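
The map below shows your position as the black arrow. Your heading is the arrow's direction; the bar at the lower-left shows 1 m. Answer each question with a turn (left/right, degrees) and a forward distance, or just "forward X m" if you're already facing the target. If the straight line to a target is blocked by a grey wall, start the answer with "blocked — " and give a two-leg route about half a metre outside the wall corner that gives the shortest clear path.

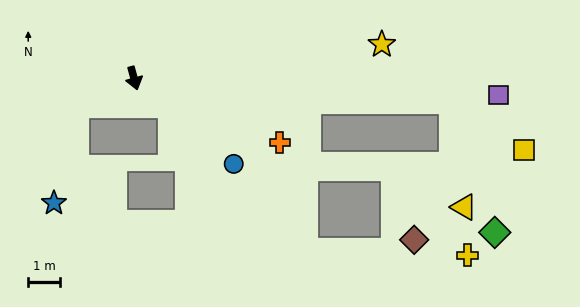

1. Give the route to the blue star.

blocked — turn right 81°, forward 2.0 m, then turn left 53°, forward 3.2 m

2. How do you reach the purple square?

turn left 72°, forward 11.6 m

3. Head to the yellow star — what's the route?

turn left 83°, forward 8.0 m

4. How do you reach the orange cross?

turn left 51°, forward 5.1 m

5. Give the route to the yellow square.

blocked — turn left 71°, forward 10.2 m, then turn right 31°, forward 2.8 m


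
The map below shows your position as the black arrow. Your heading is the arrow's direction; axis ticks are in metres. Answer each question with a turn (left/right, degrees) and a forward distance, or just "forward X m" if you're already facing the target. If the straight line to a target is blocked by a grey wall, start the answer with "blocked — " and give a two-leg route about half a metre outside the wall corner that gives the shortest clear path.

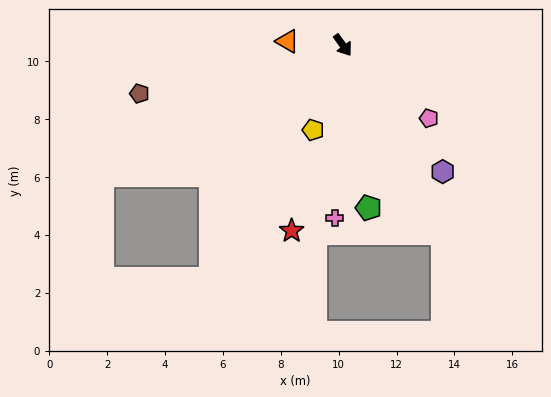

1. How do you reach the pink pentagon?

turn left 14°, forward 3.9 m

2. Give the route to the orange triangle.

turn right 130°, forward 1.9 m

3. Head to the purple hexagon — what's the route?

turn left 3°, forward 5.6 m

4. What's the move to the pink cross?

turn right 38°, forward 6.0 m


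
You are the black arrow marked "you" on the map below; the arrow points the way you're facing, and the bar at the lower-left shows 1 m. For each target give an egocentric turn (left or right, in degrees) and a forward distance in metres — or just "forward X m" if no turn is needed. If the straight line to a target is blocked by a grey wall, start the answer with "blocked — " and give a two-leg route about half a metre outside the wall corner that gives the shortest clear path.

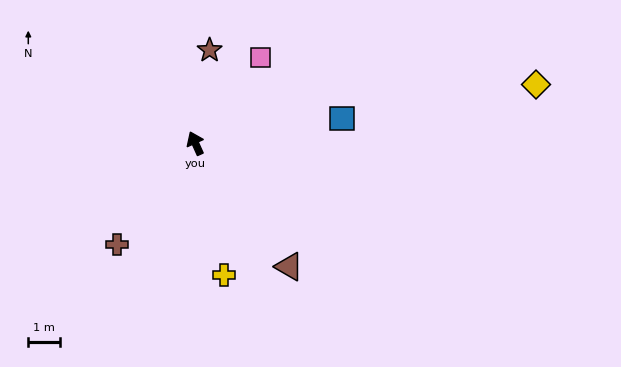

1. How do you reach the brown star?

turn right 33°, forward 2.9 m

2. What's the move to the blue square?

turn right 105°, forward 4.7 m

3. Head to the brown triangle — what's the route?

turn right 167°, forward 4.9 m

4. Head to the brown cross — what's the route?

turn left 118°, forward 4.0 m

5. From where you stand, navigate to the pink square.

turn right 61°, forward 3.4 m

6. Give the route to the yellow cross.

turn left 168°, forward 4.2 m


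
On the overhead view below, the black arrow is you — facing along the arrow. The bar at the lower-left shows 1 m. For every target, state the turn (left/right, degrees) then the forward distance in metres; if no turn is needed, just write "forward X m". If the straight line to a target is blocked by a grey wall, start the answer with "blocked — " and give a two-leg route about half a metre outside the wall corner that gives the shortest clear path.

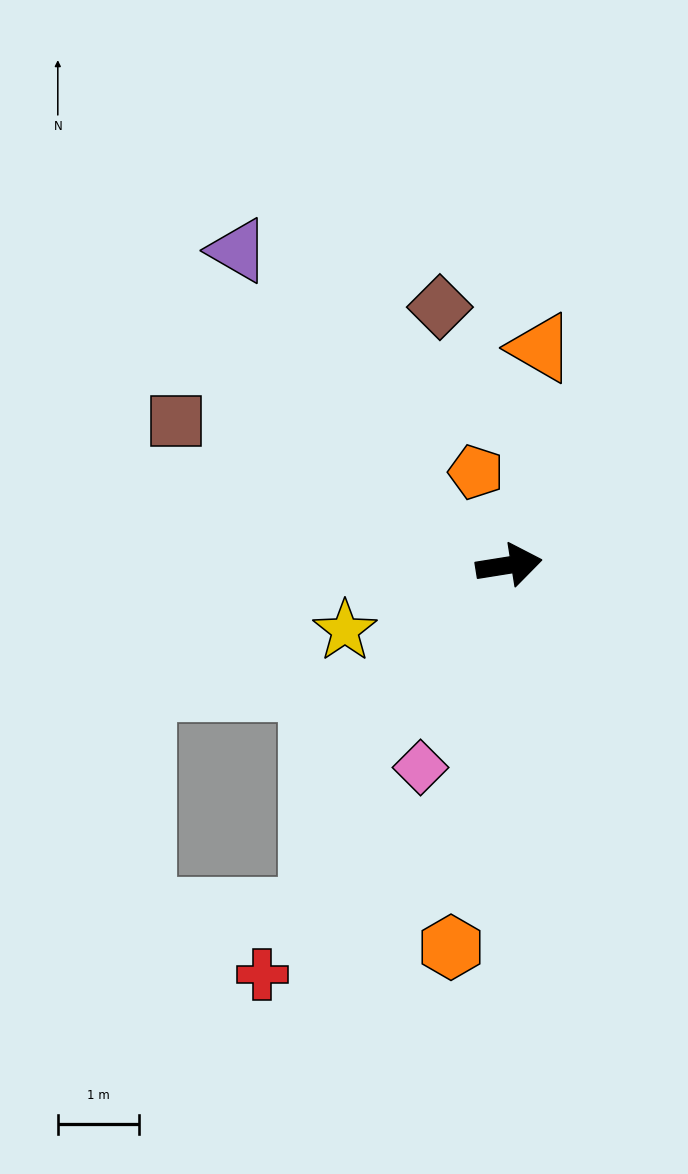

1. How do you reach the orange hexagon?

turn right 108°, forward 4.8 m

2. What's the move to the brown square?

turn left 147°, forward 4.5 m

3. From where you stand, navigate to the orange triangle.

turn left 73°, forward 2.7 m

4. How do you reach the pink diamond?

turn right 123°, forward 2.7 m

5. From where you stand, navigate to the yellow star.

turn right 167°, forward 2.2 m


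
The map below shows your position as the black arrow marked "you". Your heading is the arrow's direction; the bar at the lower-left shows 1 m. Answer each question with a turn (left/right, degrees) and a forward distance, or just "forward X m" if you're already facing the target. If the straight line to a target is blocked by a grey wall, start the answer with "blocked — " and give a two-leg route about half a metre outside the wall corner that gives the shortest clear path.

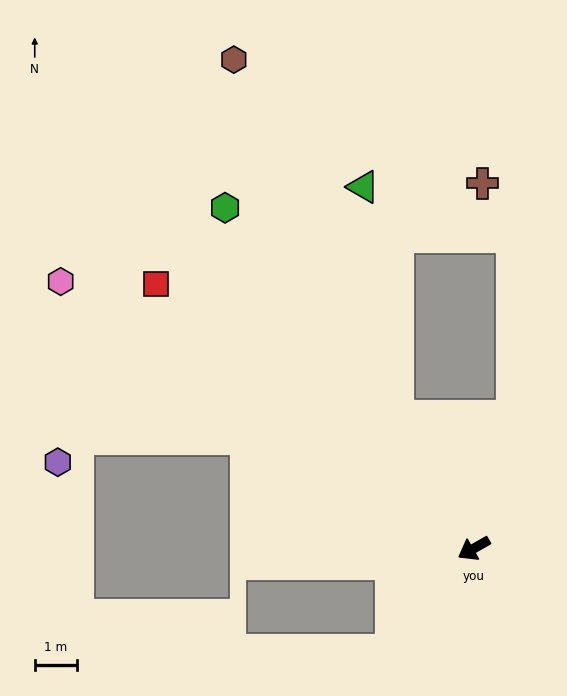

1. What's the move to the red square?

turn right 69°, forward 9.9 m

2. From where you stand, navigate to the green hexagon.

turn right 84°, forward 10.1 m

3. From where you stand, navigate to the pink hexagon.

turn right 63°, forward 11.7 m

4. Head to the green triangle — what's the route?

blocked — turn right 89°, forward 3.6 m, then turn right 23°, forward 5.6 m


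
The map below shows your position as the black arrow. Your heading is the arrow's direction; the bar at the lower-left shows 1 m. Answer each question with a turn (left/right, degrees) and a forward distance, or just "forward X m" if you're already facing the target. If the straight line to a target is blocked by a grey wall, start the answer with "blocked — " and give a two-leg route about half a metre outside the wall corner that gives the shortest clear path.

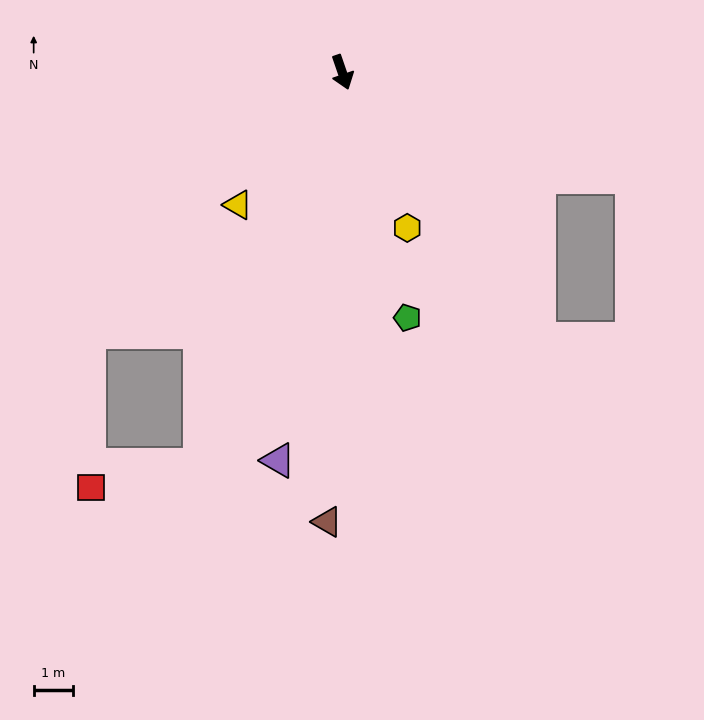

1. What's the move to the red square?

blocked — turn right 39°, forward 10.6 m, then turn right 58°, forward 2.8 m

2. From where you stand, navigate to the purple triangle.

turn right 28°, forward 10.0 m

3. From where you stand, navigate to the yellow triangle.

turn right 57°, forward 4.3 m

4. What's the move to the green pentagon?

turn right 4°, forward 6.5 m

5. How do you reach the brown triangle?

turn right 21°, forward 11.4 m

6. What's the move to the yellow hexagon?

turn left 4°, forward 4.3 m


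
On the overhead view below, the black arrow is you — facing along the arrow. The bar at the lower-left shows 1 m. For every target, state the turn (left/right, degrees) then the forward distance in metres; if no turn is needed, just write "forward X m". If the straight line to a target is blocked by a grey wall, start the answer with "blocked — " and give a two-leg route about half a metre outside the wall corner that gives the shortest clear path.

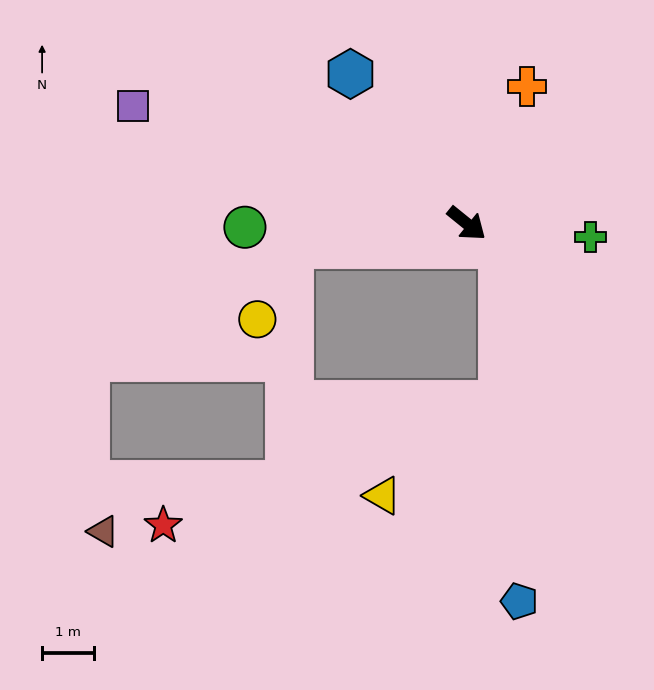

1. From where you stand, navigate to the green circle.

turn right 140°, forward 4.3 m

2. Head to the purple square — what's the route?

turn right 160°, forward 6.8 m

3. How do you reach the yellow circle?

blocked — turn right 134°, forward 3.4 m, then turn left 58°, forward 1.5 m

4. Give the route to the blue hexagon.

turn left 167°, forward 3.6 m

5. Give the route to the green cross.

turn left 33°, forward 2.4 m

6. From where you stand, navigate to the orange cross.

turn left 105°, forward 2.9 m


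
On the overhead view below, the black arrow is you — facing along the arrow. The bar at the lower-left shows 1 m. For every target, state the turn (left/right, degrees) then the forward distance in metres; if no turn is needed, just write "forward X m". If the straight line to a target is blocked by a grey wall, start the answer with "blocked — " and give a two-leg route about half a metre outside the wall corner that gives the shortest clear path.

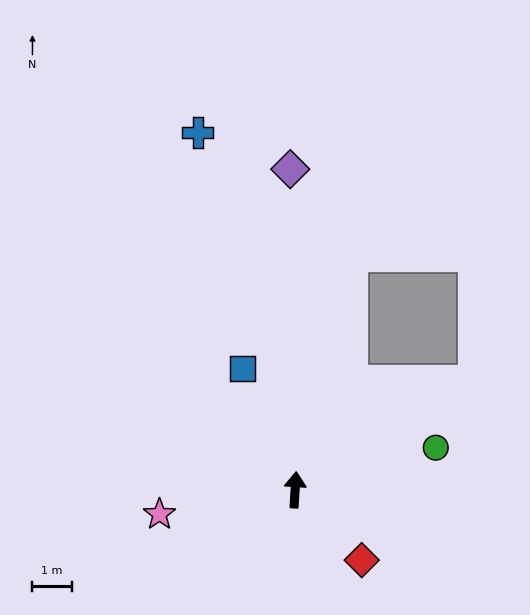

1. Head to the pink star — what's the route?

turn left 104°, forward 3.5 m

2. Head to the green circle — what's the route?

turn right 70°, forward 3.7 m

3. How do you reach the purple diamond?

turn left 4°, forward 8.2 m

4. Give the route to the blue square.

turn left 27°, forward 3.4 m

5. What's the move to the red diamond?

turn right 133°, forward 2.5 m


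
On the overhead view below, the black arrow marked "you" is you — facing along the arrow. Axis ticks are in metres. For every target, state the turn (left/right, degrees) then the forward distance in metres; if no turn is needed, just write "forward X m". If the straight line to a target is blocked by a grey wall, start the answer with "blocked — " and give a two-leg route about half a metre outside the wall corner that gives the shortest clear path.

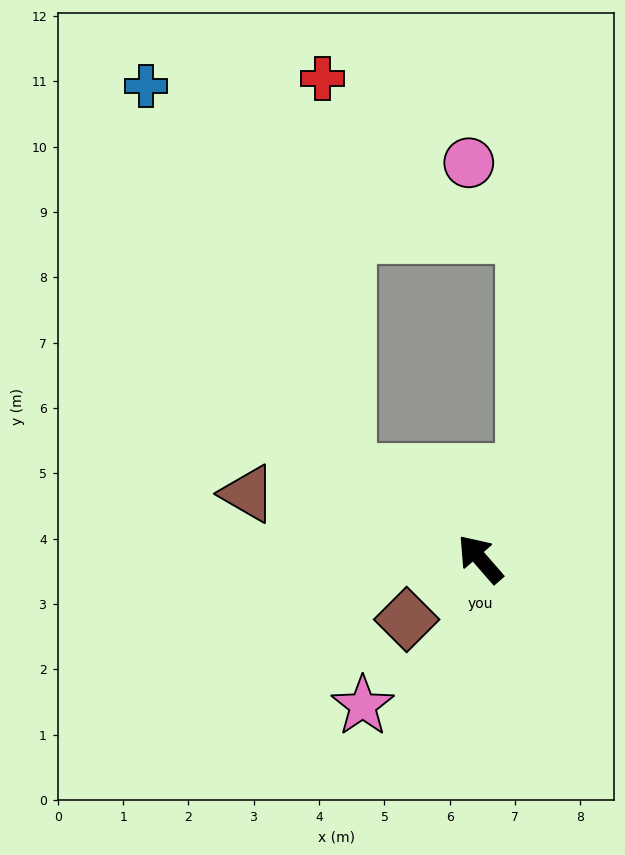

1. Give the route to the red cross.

blocked — turn left 15°, forward 2.4 m, then turn right 52°, forward 6.0 m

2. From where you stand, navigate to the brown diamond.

turn left 88°, forward 1.5 m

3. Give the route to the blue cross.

blocked — turn left 15°, forward 2.4 m, then turn right 28°, forward 6.7 m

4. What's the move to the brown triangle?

turn left 33°, forward 3.7 m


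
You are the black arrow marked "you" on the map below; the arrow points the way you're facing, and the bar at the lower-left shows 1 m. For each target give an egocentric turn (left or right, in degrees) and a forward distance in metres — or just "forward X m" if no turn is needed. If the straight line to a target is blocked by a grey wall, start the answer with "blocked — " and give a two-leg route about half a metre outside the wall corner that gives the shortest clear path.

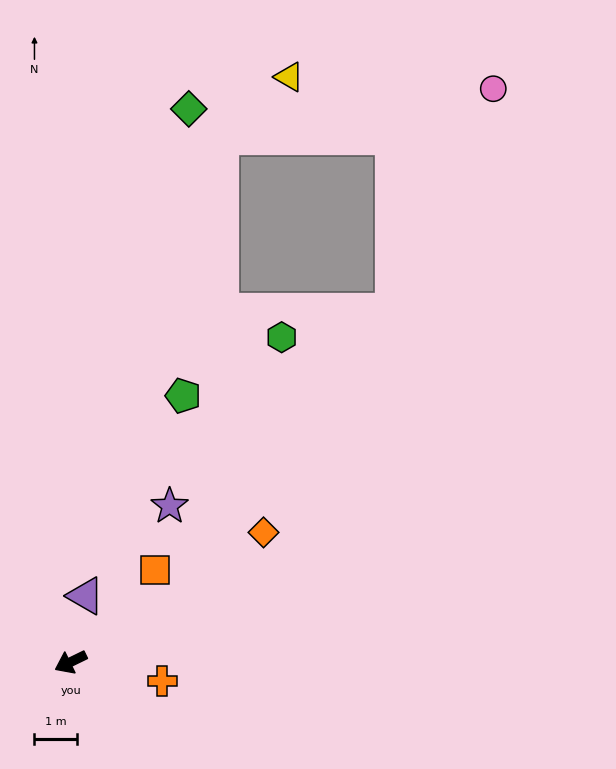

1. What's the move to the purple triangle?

turn right 129°, forward 1.6 m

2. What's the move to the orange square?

turn right 159°, forward 2.9 m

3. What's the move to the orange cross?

turn left 142°, forward 2.2 m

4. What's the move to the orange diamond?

turn right 172°, forward 5.5 m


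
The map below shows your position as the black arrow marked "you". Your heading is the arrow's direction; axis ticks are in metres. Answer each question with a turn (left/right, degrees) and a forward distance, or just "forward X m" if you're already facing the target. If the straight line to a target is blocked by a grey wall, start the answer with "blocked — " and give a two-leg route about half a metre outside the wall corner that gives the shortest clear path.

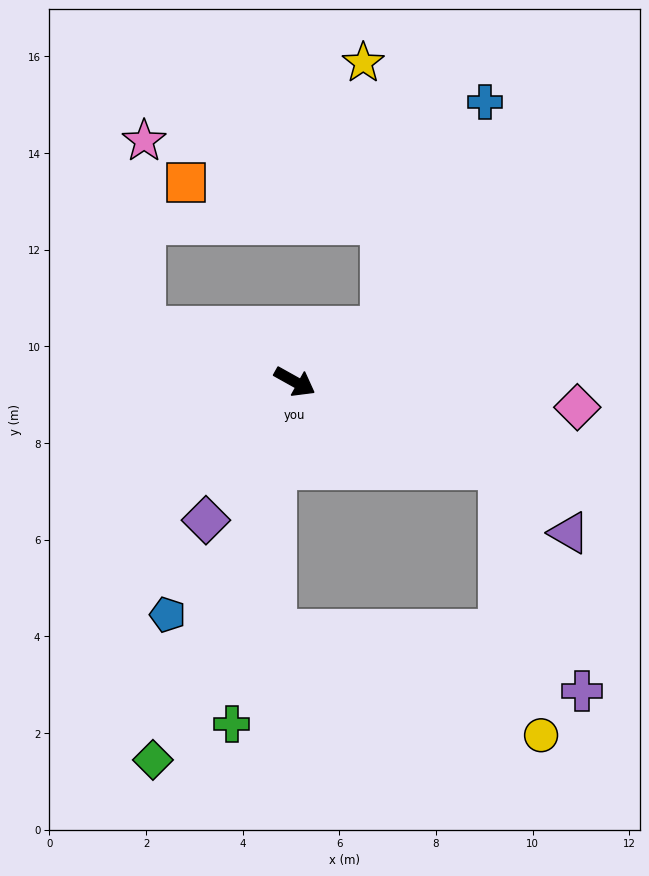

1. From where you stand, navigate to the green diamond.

turn right 81°, forward 8.4 m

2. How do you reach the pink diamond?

turn left 24°, forward 5.9 m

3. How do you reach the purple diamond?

turn right 94°, forward 3.4 m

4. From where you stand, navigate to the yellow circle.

blocked — turn left 6°, forward 4.6 m, then turn right 58°, forward 5.6 m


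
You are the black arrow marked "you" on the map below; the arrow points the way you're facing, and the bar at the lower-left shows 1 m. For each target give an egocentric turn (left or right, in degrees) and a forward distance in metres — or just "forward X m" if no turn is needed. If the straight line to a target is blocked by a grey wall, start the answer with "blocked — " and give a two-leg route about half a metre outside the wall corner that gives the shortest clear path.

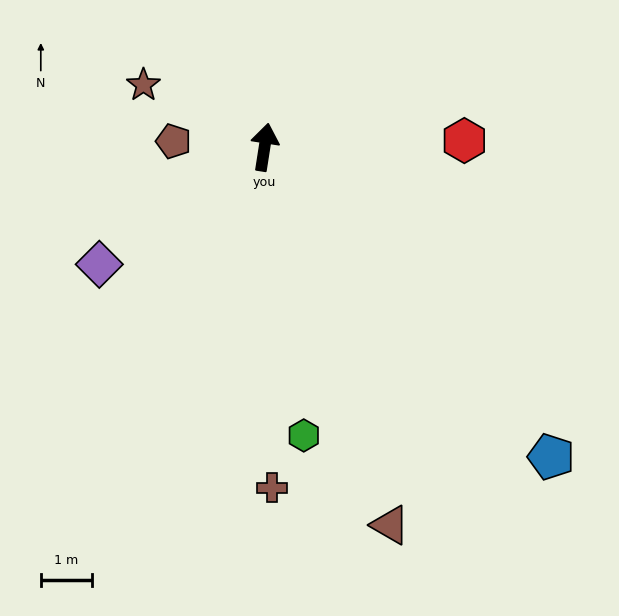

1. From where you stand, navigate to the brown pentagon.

turn left 95°, forward 1.8 m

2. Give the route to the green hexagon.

turn right 163°, forward 5.7 m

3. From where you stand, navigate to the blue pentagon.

turn right 128°, forward 8.2 m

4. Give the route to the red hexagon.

turn right 79°, forward 3.9 m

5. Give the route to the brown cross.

turn right 170°, forward 6.7 m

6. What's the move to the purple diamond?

turn left 134°, forward 4.0 m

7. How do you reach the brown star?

turn left 72°, forward 2.7 m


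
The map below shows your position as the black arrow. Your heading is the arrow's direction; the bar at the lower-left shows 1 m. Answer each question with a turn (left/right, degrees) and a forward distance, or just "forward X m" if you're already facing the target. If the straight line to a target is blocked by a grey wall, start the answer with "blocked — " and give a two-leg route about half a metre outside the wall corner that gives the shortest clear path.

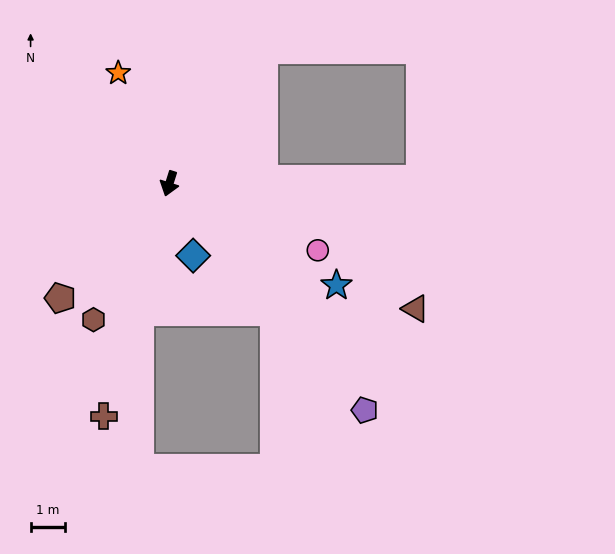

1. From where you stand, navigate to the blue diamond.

turn left 36°, forward 2.2 m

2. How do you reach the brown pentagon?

turn right 26°, forward 4.5 m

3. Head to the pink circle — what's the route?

turn left 83°, forward 4.7 m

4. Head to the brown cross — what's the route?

forward 6.9 m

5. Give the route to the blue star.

turn left 76°, forward 5.6 m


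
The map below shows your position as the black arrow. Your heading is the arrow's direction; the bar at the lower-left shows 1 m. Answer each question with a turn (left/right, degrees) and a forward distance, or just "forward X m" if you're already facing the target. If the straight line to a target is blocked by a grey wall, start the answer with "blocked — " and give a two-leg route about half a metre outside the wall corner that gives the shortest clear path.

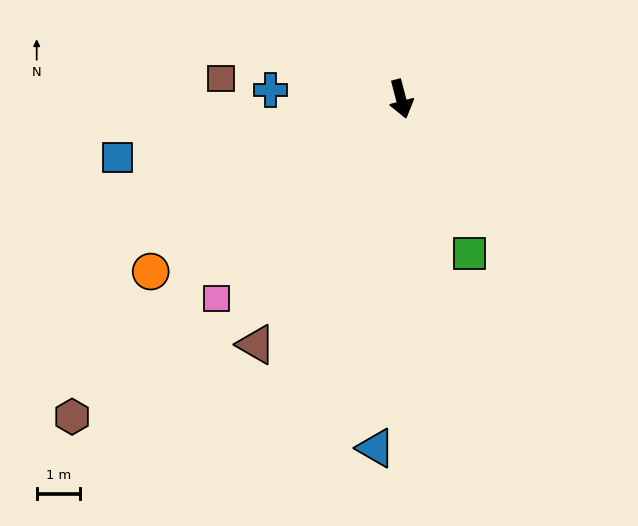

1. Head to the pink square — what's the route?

turn right 57°, forward 6.2 m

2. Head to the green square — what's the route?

turn left 9°, forward 3.9 m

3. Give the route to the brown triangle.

turn right 45°, forward 6.5 m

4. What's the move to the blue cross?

turn right 109°, forward 3.0 m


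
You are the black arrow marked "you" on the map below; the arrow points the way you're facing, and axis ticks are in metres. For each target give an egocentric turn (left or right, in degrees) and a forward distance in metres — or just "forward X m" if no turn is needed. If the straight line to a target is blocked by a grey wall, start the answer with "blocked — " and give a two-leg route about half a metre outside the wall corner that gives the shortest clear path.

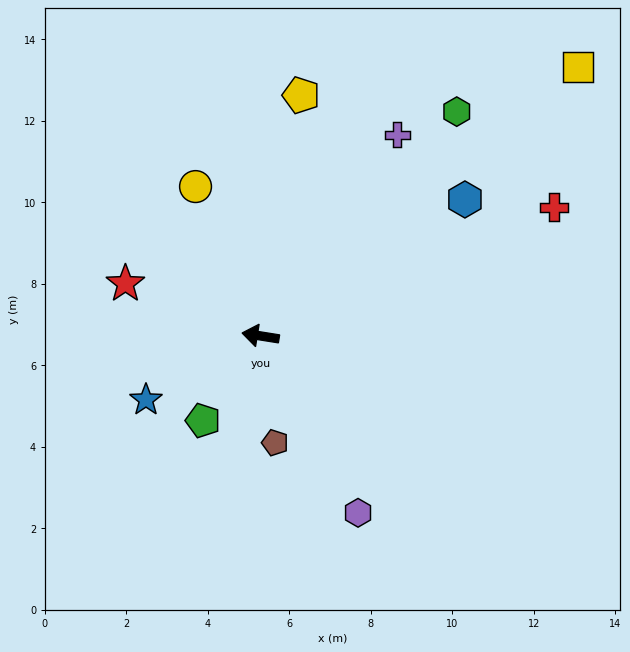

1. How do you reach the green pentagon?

turn left 65°, forward 2.5 m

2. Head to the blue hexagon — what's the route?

turn right 137°, forward 6.0 m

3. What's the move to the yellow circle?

turn right 57°, forward 4.0 m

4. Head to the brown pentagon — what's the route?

turn left 107°, forward 2.6 m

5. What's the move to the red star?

turn right 12°, forward 3.6 m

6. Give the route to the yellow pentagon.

turn right 91°, forward 6.0 m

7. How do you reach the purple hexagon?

turn left 128°, forward 5.0 m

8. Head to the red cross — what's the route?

turn right 147°, forward 7.9 m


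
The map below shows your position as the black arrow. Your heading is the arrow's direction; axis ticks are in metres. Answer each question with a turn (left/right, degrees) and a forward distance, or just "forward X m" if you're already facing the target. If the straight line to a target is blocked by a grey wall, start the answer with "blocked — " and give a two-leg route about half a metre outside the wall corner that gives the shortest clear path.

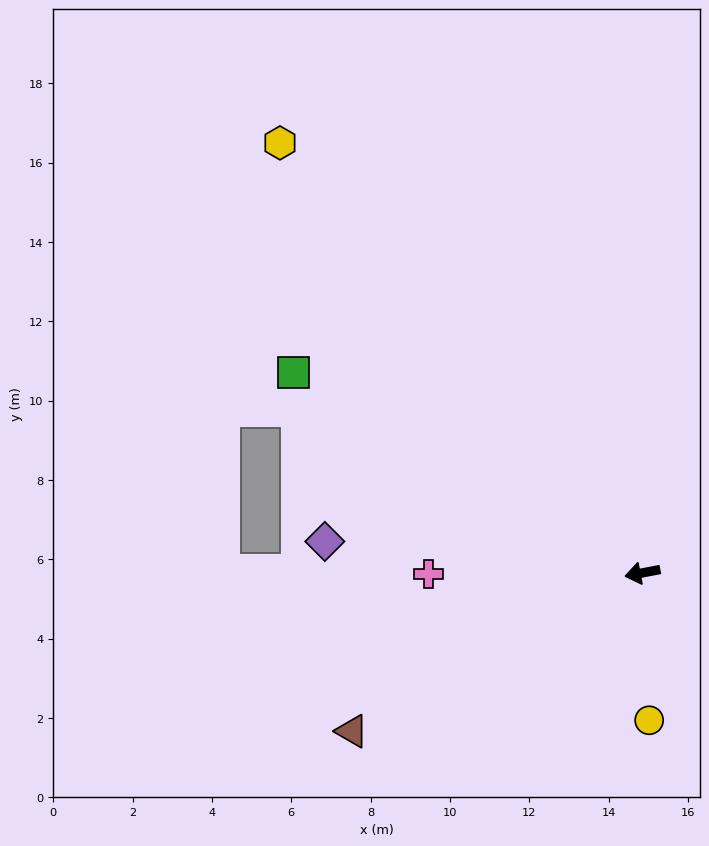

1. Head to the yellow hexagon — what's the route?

turn right 61°, forward 14.2 m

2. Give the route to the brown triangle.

turn left 18°, forward 8.3 m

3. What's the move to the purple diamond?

turn right 17°, forward 8.0 m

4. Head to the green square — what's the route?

turn right 41°, forward 10.1 m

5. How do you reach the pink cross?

turn right 11°, forward 5.4 m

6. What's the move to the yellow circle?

turn left 82°, forward 3.7 m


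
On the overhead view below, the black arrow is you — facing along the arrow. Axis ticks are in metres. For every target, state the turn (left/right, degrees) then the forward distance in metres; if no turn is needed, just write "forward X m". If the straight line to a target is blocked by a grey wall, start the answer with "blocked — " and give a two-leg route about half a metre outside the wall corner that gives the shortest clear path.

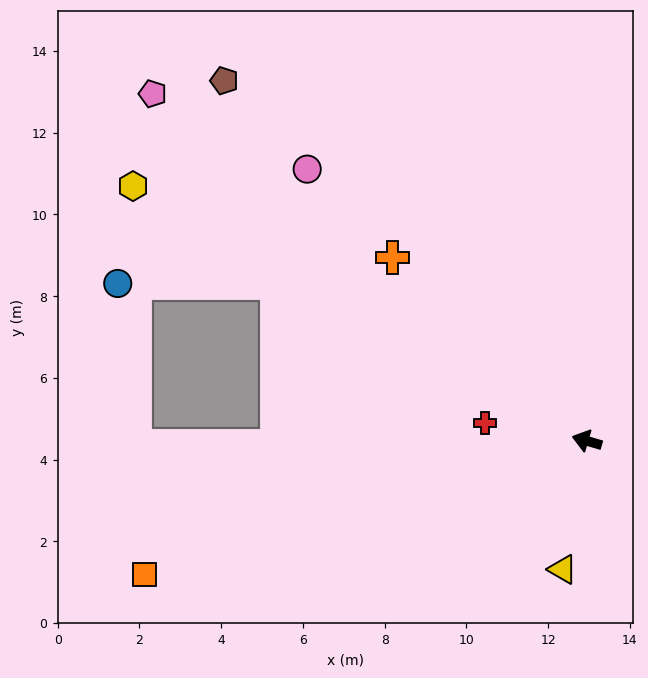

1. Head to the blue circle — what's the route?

blocked — turn right 11°, forward 8.5 m, then turn left 27°, forward 3.9 m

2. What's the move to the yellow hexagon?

turn right 13°, forward 12.7 m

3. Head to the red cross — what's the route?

turn left 6°, forward 2.5 m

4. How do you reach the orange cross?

turn right 27°, forward 6.5 m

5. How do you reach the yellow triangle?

turn left 96°, forward 3.2 m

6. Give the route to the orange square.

turn left 33°, forward 11.3 m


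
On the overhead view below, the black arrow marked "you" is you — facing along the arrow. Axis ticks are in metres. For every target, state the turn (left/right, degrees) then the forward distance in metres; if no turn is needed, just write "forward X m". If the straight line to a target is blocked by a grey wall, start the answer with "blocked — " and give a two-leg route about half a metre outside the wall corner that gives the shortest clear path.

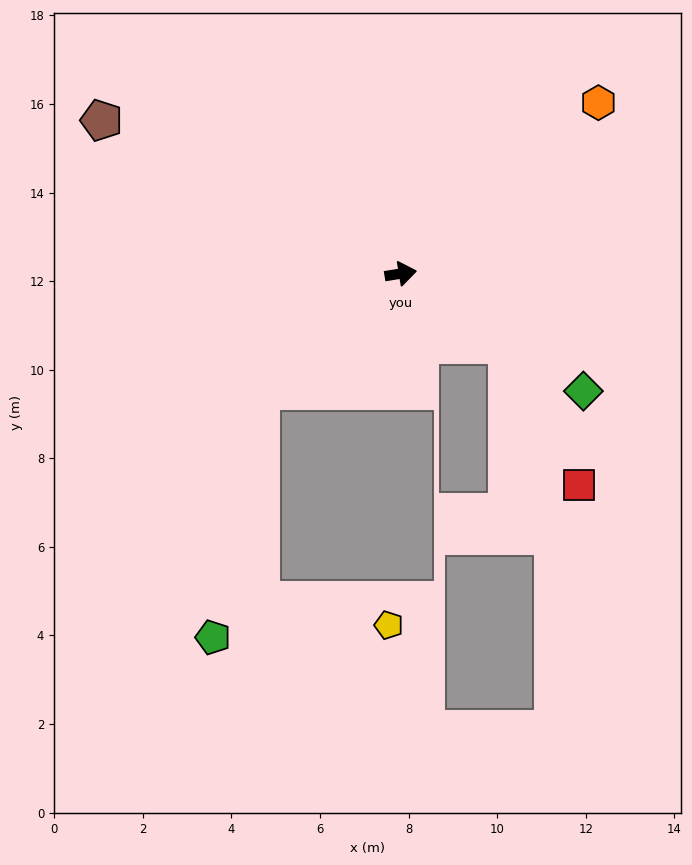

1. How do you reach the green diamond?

turn right 42°, forward 4.9 m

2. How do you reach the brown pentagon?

turn left 144°, forward 7.6 m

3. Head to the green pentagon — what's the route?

blocked — turn right 149°, forward 4.1 m, then turn left 39°, forward 5.7 m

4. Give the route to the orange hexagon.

turn left 32°, forward 5.9 m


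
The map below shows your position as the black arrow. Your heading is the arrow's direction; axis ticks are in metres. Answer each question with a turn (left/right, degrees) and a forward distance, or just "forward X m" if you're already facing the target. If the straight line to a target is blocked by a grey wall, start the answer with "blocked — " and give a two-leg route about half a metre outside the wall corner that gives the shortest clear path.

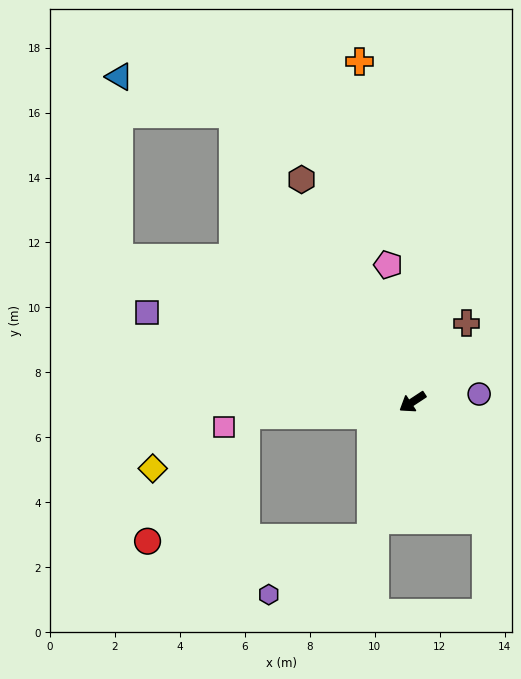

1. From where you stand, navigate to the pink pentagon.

turn right 113°, forward 4.3 m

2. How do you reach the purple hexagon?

blocked — turn left 40°, forward 4.4 m, then turn right 44°, forward 3.6 m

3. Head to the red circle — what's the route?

blocked — turn left 40°, forward 4.4 m, then turn right 72°, forward 6.9 m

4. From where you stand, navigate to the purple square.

turn right 52°, forward 8.6 m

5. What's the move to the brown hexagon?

turn right 97°, forward 7.6 m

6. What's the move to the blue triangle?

blocked — turn right 91°, forward 10.4 m, then turn left 39°, forward 3.7 m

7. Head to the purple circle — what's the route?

turn left 153°, forward 2.1 m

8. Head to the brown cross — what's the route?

turn right 158°, forward 2.9 m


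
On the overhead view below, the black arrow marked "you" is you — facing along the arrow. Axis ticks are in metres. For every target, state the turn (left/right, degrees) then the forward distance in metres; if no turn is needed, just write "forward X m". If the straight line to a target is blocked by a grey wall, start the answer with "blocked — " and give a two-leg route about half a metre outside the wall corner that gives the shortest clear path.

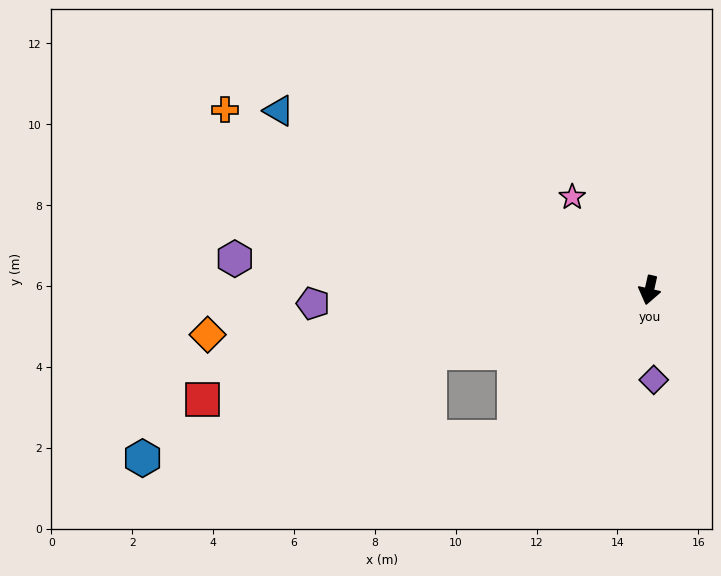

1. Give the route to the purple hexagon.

turn right 82°, forward 10.3 m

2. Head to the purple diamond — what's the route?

turn left 15°, forward 2.2 m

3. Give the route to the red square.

turn right 64°, forward 11.4 m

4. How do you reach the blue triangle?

turn right 103°, forward 10.2 m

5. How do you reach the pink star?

turn right 128°, forward 3.0 m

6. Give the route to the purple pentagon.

turn right 75°, forward 8.3 m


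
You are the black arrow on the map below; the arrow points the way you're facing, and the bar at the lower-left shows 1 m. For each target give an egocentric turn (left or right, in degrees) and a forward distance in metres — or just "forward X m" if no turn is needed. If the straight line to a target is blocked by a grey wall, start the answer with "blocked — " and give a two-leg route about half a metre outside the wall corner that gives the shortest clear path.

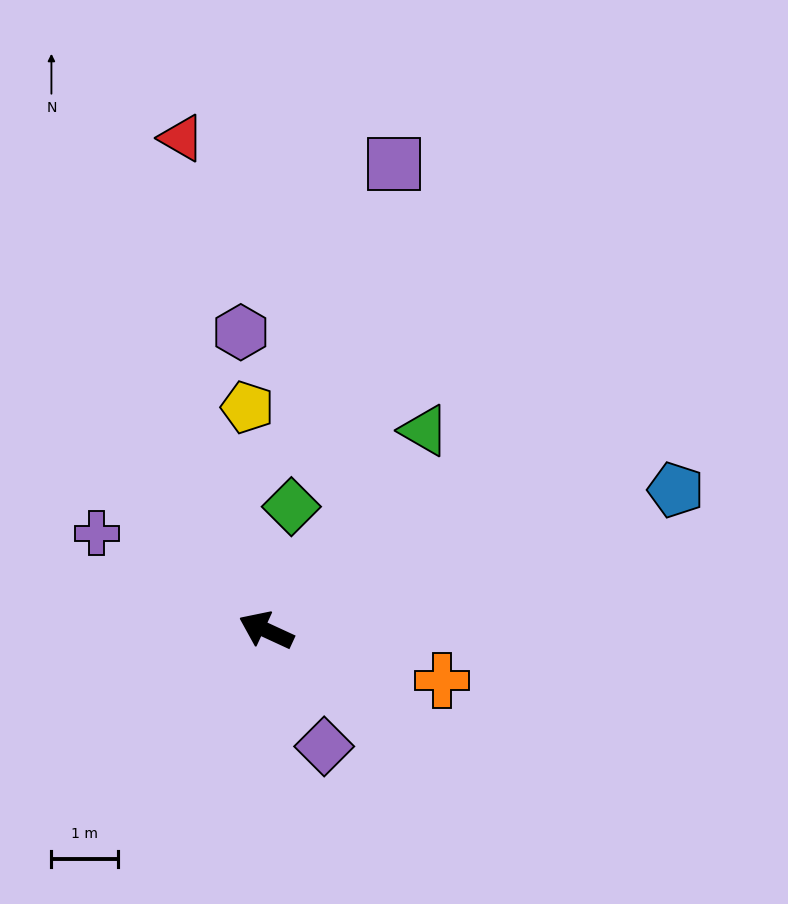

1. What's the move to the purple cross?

turn right 5°, forward 2.9 m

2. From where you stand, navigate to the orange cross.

turn right 171°, forward 2.7 m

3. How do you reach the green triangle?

turn right 104°, forward 3.8 m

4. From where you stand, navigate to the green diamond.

turn right 77°, forward 1.9 m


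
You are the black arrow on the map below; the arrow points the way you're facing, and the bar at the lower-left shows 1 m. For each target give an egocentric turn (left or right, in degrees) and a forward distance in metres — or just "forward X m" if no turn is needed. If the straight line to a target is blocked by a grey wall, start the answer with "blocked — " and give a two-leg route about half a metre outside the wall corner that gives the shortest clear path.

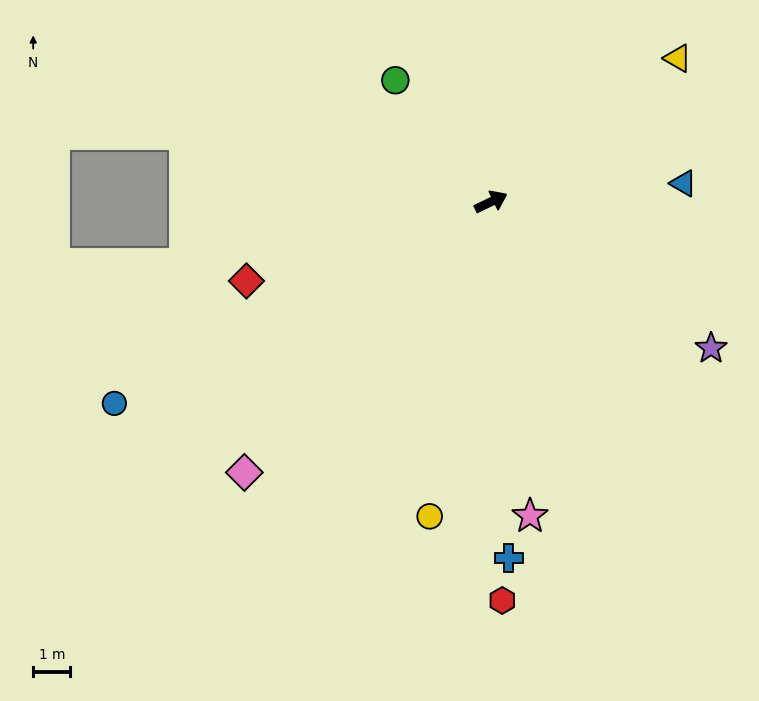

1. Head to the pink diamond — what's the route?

turn right 158°, forward 9.9 m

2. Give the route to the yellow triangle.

turn left 12°, forward 6.3 m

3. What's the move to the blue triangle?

turn right 20°, forward 5.2 m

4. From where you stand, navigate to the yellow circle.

turn right 127°, forward 8.6 m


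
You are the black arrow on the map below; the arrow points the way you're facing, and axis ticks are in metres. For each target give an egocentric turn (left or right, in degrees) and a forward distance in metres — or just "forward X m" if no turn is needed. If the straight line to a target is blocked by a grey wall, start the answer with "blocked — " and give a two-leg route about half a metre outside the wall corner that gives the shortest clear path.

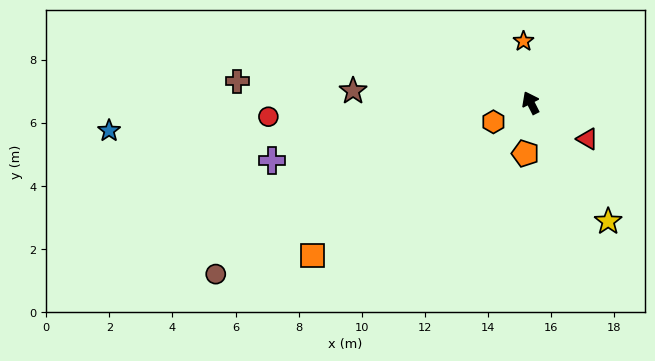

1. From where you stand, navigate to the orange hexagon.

turn left 90°, forward 1.3 m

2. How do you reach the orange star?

turn right 20°, forward 2.0 m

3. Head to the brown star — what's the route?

turn left 59°, forward 5.6 m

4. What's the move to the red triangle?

turn right 150°, forward 2.1 m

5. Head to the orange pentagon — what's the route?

turn left 147°, forward 1.6 m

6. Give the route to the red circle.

turn left 66°, forward 8.3 m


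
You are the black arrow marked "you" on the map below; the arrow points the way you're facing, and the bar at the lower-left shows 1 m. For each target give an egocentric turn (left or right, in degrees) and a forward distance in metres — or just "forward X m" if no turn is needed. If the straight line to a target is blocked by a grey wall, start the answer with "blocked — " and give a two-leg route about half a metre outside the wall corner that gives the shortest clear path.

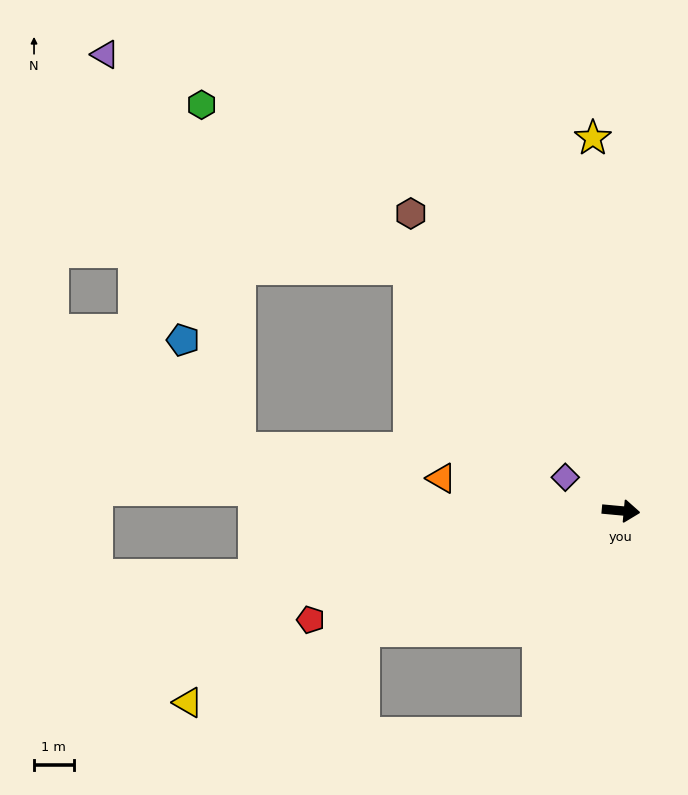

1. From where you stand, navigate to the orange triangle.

turn left 175°, forward 4.6 m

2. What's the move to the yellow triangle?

turn right 151°, forward 12.0 m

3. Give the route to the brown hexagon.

turn left 131°, forward 9.2 m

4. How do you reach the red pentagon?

turn right 155°, forward 8.3 m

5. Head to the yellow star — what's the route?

turn left 100°, forward 9.4 m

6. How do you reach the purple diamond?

turn left 154°, forward 1.6 m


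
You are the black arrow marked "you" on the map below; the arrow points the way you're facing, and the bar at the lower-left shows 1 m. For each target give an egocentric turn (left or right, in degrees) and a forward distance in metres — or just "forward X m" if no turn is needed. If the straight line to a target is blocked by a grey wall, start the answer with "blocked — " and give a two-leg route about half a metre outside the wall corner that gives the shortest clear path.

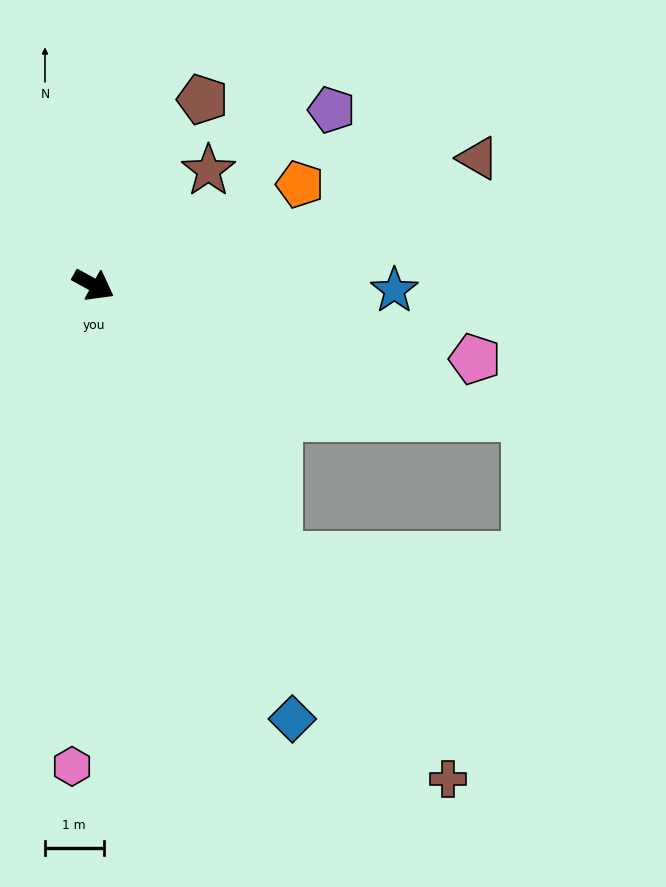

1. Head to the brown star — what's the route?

turn left 74°, forward 2.8 m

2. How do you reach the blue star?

turn left 28°, forward 5.1 m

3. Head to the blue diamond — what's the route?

turn right 37°, forward 8.1 m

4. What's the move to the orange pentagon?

turn left 55°, forward 3.9 m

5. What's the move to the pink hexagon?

turn right 64°, forward 8.2 m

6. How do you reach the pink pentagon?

turn left 18°, forward 6.6 m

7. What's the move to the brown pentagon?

turn left 88°, forward 3.7 m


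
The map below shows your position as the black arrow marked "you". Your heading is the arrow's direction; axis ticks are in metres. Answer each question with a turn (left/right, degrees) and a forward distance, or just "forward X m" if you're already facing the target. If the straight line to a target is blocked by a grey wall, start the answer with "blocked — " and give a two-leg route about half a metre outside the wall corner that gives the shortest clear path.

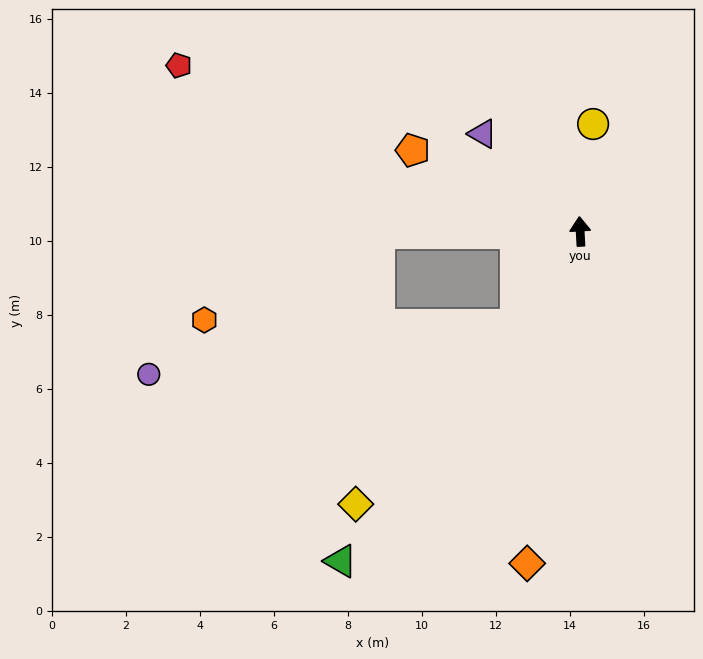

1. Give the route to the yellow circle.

turn right 10°, forward 2.9 m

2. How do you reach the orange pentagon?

turn left 61°, forward 5.0 m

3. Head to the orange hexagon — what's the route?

blocked — turn left 88°, forward 5.4 m, then turn left 25°, forward 5.3 m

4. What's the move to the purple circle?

blocked — turn left 142°, forward 3.1 m, then turn right 47°, forward 10.0 m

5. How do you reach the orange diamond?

turn left 168°, forward 9.1 m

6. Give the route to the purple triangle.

turn left 42°, forward 3.7 m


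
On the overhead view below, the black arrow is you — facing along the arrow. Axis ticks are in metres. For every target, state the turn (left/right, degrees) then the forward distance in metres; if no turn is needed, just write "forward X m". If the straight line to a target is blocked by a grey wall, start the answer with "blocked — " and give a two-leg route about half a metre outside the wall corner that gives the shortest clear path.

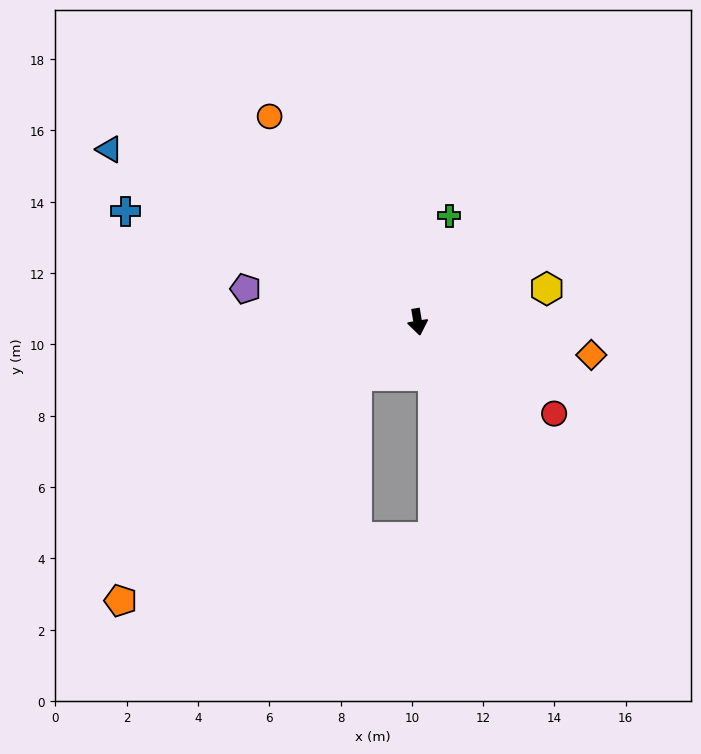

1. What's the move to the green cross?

turn left 154°, forward 3.1 m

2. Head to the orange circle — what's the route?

turn right 154°, forward 7.1 m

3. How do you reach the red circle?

turn left 47°, forward 4.6 m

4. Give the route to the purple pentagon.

turn right 110°, forward 4.9 m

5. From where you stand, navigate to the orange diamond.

turn left 70°, forward 5.0 m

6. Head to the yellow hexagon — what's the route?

turn left 95°, forward 3.7 m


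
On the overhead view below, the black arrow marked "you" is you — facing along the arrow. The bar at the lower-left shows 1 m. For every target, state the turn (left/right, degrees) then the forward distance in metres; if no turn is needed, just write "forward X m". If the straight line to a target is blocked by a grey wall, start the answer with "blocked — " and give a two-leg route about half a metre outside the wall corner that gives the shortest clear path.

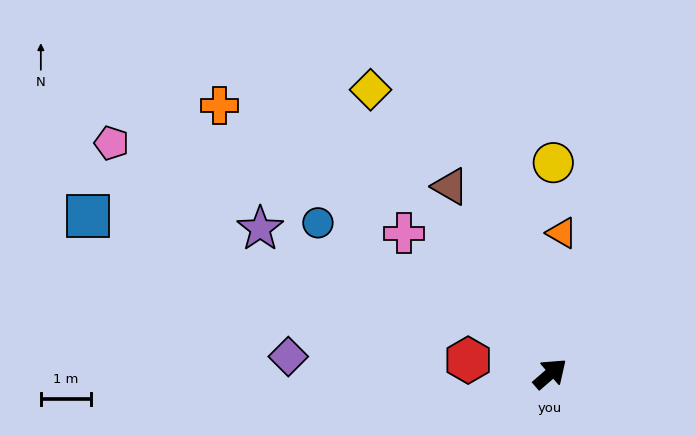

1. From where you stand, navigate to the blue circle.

turn left 106°, forward 5.5 m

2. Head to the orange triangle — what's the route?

turn left 44°, forward 2.8 m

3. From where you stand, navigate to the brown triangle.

turn left 77°, forward 4.2 m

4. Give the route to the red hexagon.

turn left 130°, forward 1.6 m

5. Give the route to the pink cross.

turn left 95°, forward 4.0 m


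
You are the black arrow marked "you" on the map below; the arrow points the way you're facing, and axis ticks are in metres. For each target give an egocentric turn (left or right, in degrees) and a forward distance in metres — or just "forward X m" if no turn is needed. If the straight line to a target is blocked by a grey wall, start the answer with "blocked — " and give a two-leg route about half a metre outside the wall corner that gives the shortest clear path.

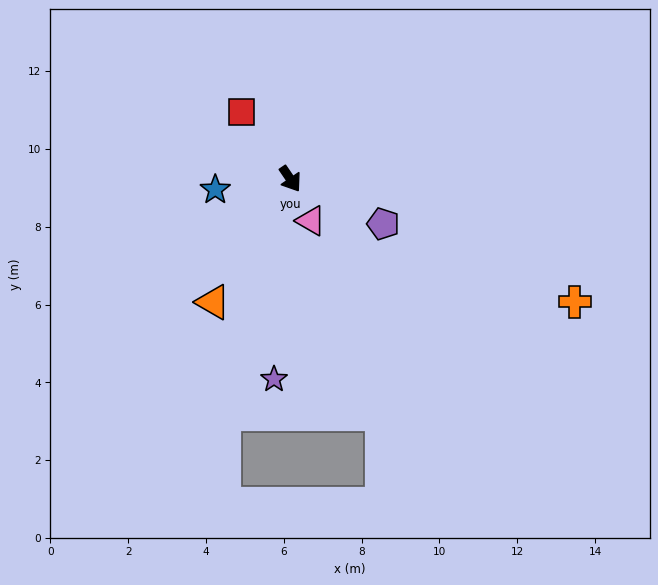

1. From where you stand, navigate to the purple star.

turn right 39°, forward 5.2 m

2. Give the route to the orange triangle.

turn right 66°, forward 3.7 m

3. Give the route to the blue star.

turn right 116°, forward 1.9 m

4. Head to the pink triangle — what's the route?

turn right 8°, forward 1.2 m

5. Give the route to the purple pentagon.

turn left 30°, forward 2.7 m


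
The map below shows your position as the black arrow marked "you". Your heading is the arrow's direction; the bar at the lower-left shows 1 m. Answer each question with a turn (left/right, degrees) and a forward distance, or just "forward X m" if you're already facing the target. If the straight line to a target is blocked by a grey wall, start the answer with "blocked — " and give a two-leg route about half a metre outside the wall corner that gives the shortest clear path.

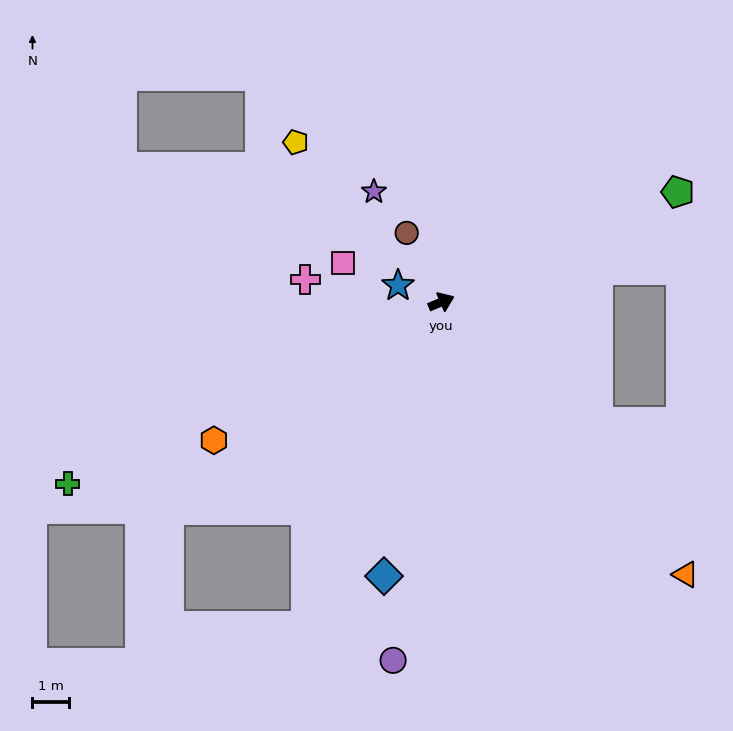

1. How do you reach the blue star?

turn left 136°, forward 1.3 m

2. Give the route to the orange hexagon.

turn right 172°, forward 7.3 m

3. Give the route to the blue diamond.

turn right 125°, forward 7.7 m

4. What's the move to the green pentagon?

turn left 2°, forward 7.2 m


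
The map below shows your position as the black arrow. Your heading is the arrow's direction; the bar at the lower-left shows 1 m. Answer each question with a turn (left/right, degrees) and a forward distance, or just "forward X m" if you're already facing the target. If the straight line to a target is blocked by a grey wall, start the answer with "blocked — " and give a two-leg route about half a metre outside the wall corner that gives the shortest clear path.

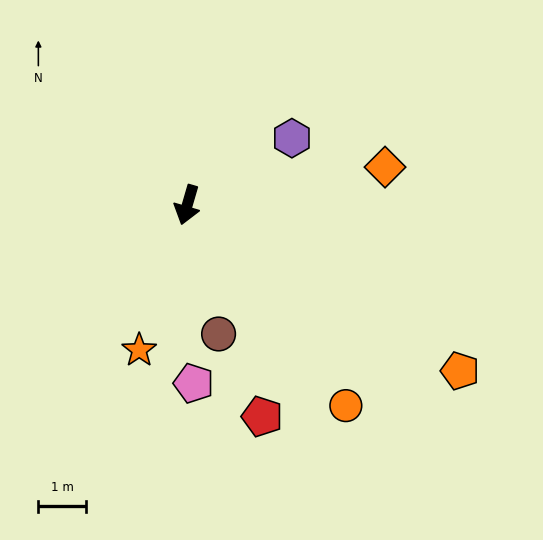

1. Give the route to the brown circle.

turn left 30°, forward 2.8 m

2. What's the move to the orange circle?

turn left 55°, forward 5.3 m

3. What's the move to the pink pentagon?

turn left 18°, forward 3.7 m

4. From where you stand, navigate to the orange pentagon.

turn left 75°, forward 6.6 m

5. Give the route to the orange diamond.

turn left 117°, forward 4.2 m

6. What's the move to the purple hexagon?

turn left 139°, forward 2.6 m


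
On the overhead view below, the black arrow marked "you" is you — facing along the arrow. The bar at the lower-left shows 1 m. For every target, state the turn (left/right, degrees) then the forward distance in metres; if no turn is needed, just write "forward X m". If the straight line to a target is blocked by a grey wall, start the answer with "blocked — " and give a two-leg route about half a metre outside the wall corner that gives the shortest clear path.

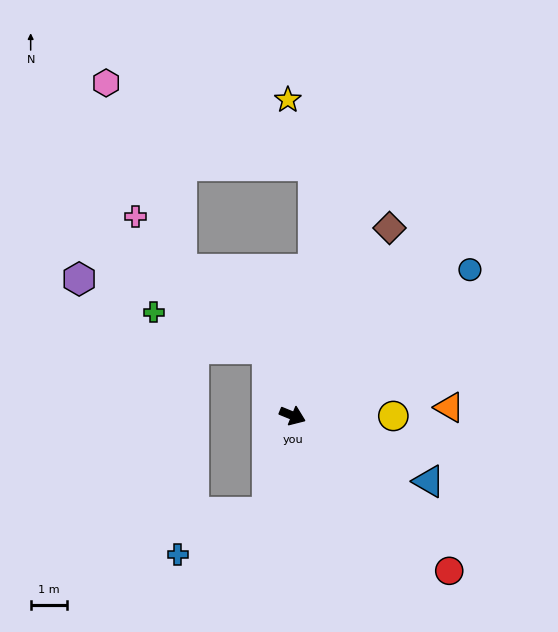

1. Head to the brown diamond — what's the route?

turn left 85°, forward 5.9 m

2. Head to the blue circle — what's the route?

turn left 62°, forward 6.4 m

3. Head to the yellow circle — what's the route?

turn left 22°, forward 2.8 m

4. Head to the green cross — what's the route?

blocked — turn left 133°, forward 2.0 m, then turn left 51°, forward 3.3 m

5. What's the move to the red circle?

turn right 23°, forward 6.1 m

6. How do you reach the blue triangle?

turn right 4°, forward 4.2 m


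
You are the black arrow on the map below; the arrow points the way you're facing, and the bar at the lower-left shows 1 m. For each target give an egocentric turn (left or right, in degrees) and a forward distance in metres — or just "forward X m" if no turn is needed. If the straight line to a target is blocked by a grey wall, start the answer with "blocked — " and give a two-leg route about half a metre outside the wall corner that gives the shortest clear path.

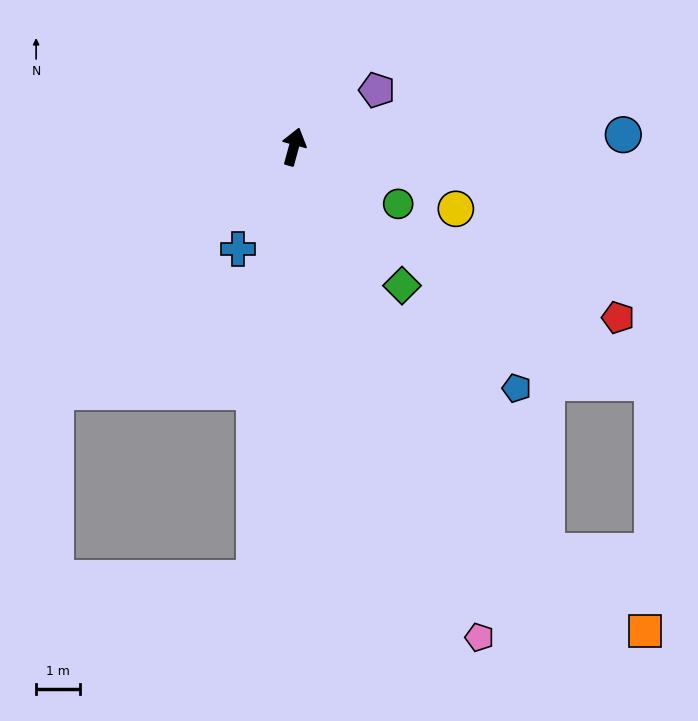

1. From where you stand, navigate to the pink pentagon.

turn right 144°, forward 12.0 m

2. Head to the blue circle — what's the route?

turn right 73°, forward 7.5 m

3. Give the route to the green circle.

turn right 103°, forward 2.7 m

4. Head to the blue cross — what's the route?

turn left 167°, forward 2.7 m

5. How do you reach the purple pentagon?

turn right 40°, forward 2.3 m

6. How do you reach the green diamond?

turn right 127°, forward 4.0 m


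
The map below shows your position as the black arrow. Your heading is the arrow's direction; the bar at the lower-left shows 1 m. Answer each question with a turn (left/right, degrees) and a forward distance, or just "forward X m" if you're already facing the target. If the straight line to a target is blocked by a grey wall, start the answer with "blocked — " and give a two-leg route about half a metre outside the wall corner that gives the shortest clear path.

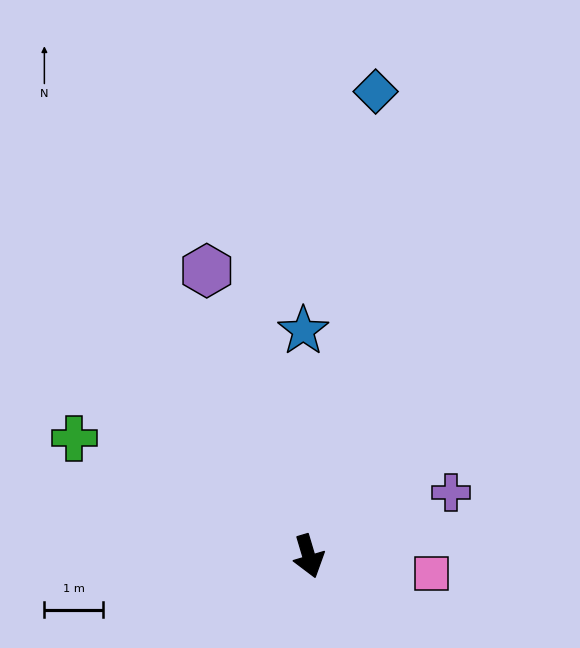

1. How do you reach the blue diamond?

turn left 155°, forward 8.0 m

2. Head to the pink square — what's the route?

turn left 65°, forward 2.1 m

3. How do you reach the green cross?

turn right 133°, forward 4.5 m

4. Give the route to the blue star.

turn left 165°, forward 3.8 m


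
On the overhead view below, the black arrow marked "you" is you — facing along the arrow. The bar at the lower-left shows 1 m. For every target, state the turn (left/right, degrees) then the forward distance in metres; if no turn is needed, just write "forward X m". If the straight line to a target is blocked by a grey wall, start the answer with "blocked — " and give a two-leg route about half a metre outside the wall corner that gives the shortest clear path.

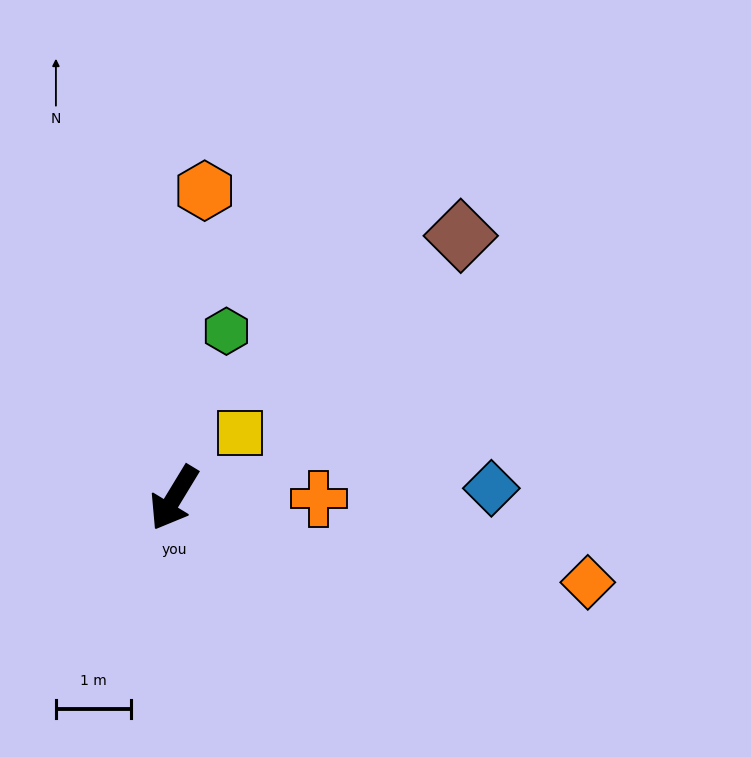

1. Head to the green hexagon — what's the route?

turn right 166°, forward 2.3 m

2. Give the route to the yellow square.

turn left 166°, forward 1.2 m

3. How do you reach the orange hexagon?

turn right 154°, forward 4.1 m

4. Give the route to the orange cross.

turn left 121°, forward 1.9 m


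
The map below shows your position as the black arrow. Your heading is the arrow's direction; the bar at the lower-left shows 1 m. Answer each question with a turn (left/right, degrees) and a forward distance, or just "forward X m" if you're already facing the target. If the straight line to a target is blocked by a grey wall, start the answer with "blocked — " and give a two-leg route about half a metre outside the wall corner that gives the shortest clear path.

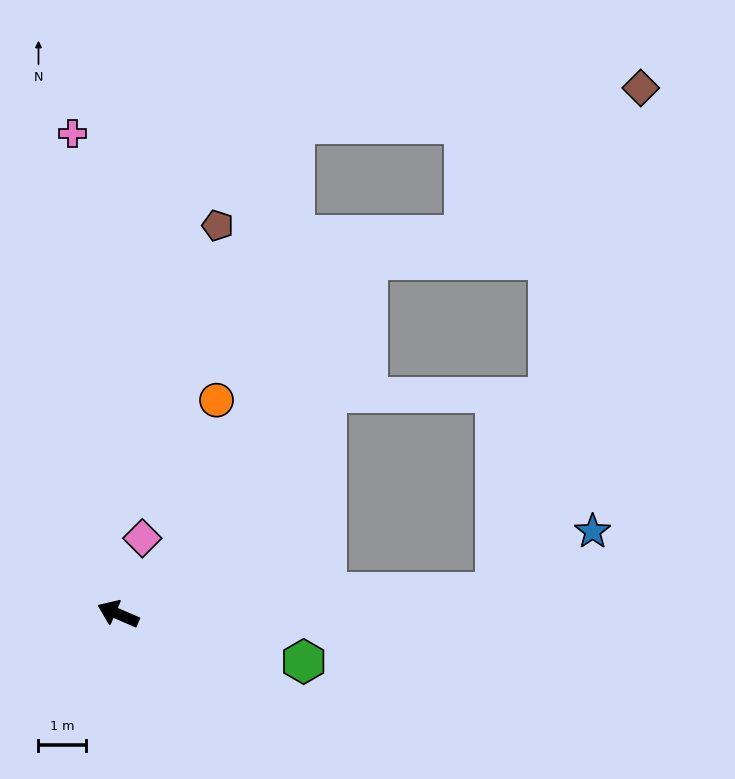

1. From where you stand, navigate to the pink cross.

turn right 61°, forward 10.2 m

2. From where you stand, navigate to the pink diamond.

turn right 84°, forward 1.7 m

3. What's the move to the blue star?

blocked — turn right 153°, forward 8.0 m, then turn left 28°, forward 2.4 m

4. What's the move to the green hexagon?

turn right 171°, forward 4.1 m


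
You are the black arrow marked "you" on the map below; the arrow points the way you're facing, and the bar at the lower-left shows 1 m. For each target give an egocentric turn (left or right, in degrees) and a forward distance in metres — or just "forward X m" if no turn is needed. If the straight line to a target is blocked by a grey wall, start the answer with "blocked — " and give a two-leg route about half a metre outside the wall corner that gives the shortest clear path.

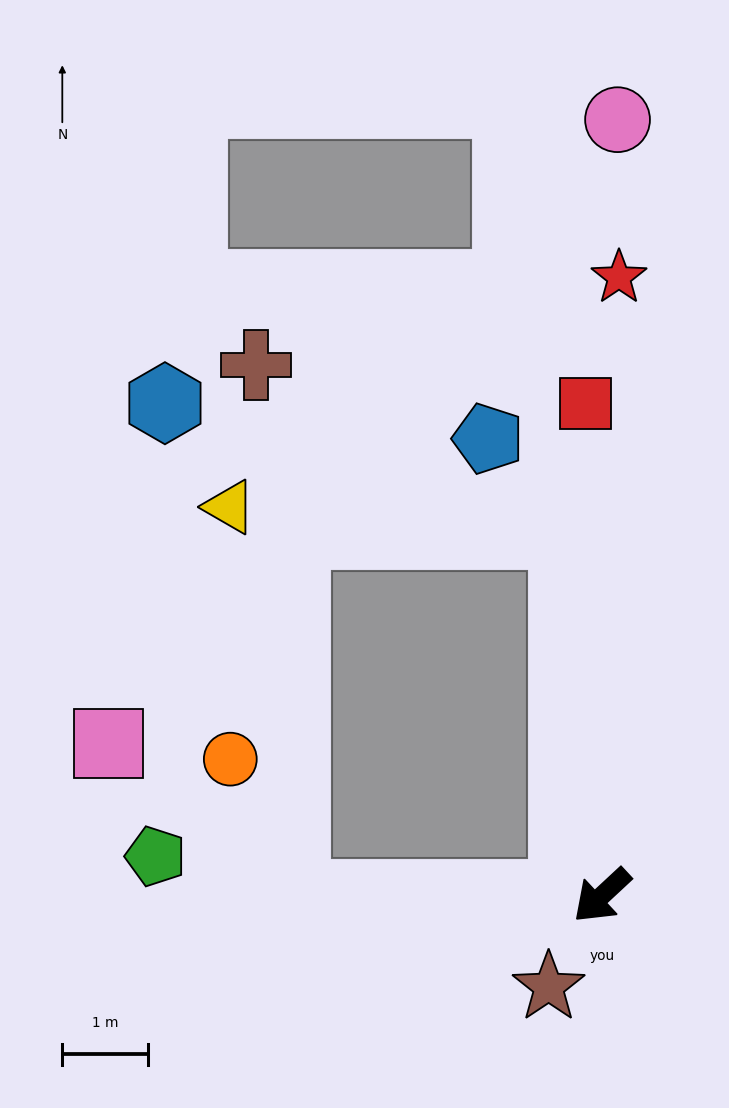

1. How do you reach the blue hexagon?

blocked — turn right 127°, forward 4.3 m, then turn left 66°, forward 4.9 m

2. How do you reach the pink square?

blocked — turn right 43°, forward 3.6 m, then turn right 40°, forward 2.8 m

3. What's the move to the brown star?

turn left 17°, forward 1.2 m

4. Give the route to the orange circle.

blocked — turn right 43°, forward 3.6 m, then turn right 65°, forward 1.8 m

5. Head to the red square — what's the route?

turn right 131°, forward 5.7 m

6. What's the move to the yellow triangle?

blocked — turn right 127°, forward 4.3 m, then turn left 80°, forward 3.9 m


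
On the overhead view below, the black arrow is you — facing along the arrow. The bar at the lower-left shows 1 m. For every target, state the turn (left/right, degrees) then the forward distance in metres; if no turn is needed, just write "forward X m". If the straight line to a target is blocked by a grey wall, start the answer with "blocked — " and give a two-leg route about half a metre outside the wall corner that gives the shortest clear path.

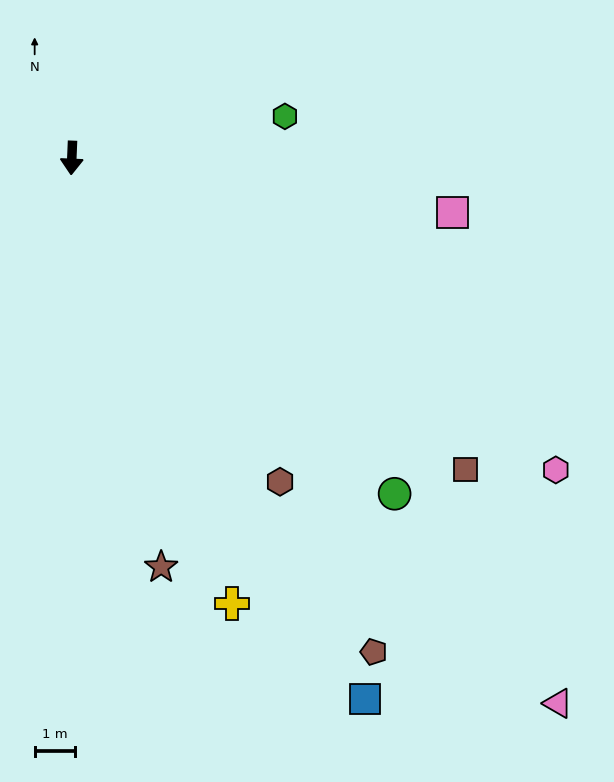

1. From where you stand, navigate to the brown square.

turn left 54°, forward 12.5 m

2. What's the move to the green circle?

turn left 46°, forward 11.6 m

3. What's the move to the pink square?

turn left 84°, forward 9.6 m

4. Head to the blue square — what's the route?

turn left 31°, forward 15.4 m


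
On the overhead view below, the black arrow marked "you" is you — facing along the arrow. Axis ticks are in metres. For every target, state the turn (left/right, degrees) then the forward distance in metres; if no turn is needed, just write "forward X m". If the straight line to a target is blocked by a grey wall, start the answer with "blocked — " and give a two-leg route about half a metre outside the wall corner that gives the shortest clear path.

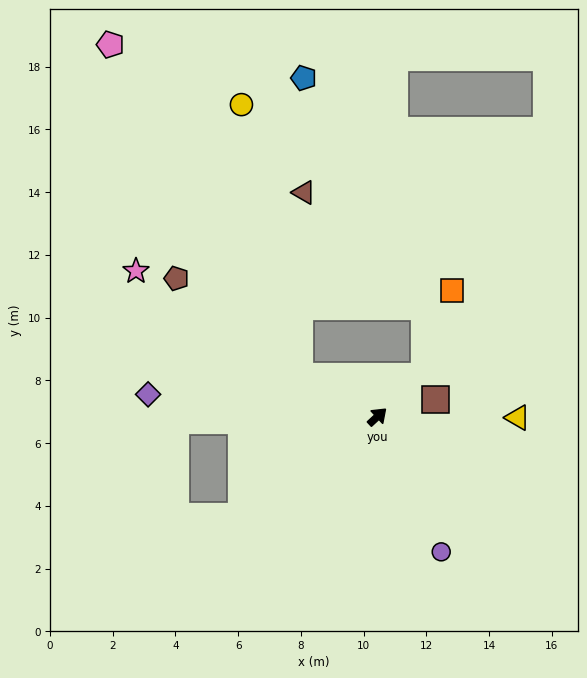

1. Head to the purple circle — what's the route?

turn right 108°, forward 4.8 m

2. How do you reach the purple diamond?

turn left 132°, forward 7.3 m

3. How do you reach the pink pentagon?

blocked — turn left 109°, forward 2.8 m, then turn right 32°, forward 12.2 m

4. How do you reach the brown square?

turn right 26°, forward 1.9 m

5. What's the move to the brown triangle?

blocked — turn left 109°, forward 2.8 m, then turn right 63°, forward 5.8 m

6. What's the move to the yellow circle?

blocked — turn left 109°, forward 2.8 m, then turn right 50°, forward 8.8 m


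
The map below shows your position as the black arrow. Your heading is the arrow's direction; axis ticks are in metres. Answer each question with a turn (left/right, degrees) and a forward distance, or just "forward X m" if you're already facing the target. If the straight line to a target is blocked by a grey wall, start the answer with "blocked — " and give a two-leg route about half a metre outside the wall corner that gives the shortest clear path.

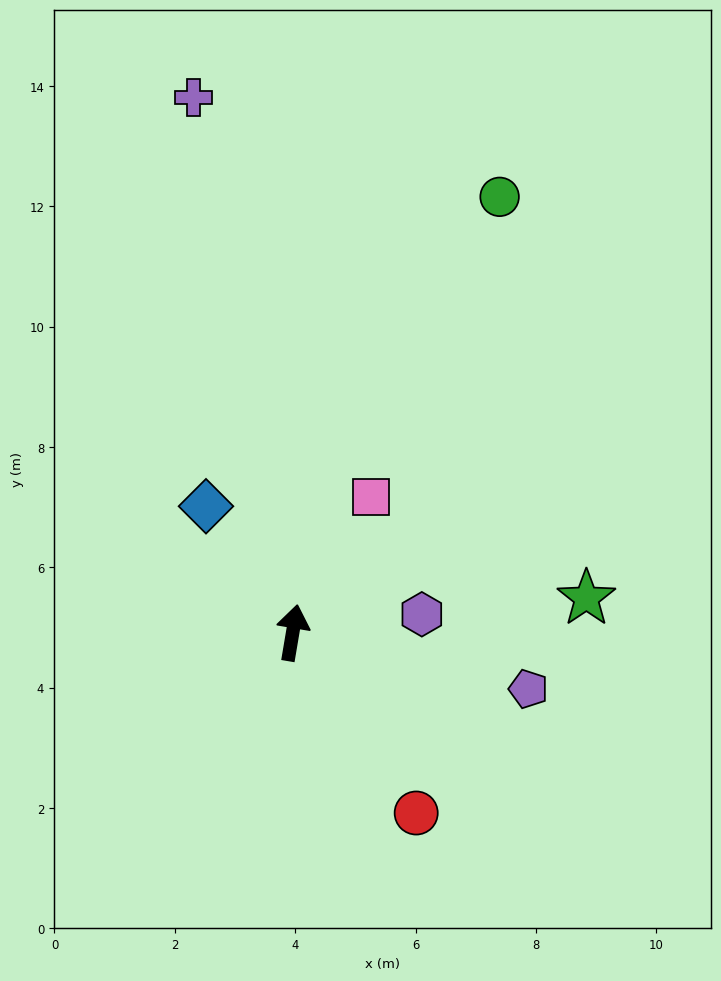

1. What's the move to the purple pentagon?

turn right 94°, forward 4.0 m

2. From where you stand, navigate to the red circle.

turn right 136°, forward 3.6 m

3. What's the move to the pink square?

turn right 21°, forward 2.6 m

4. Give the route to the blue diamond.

turn left 44°, forward 2.5 m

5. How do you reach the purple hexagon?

turn right 72°, forward 2.2 m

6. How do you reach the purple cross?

turn left 20°, forward 9.0 m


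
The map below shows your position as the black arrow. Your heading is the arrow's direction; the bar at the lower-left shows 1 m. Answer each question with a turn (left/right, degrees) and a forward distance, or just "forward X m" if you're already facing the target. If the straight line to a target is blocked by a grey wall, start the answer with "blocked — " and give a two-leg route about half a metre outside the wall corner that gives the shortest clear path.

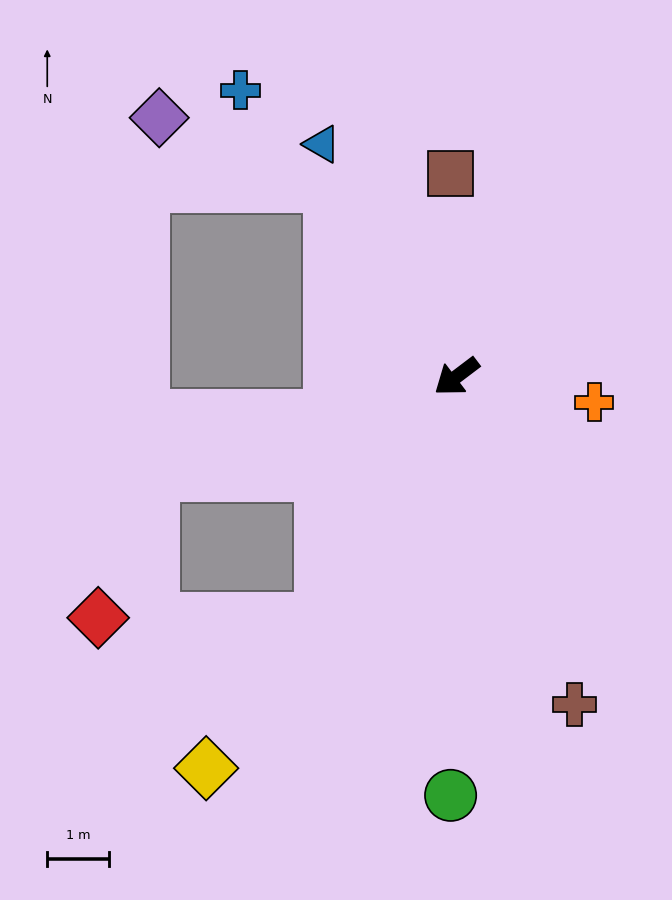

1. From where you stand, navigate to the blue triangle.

turn right 97°, forward 4.4 m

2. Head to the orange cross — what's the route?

turn left 132°, forward 2.3 m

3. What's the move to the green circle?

turn left 52°, forward 6.8 m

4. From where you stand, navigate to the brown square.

turn right 125°, forward 3.3 m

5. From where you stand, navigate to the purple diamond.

blocked — turn right 93°, forward 3.7 m, then turn left 34°, forward 3.0 m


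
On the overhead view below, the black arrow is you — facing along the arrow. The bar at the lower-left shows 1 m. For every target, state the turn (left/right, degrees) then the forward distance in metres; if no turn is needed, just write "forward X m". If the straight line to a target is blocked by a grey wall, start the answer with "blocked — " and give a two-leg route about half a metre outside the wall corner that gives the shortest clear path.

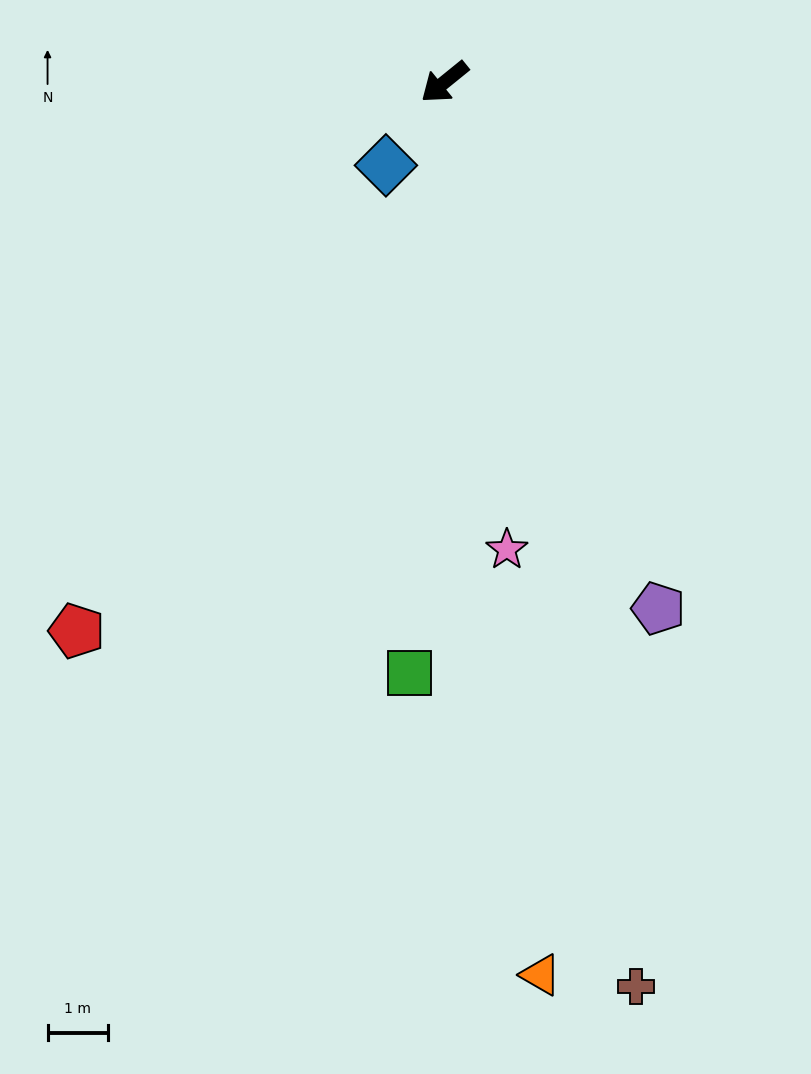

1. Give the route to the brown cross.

turn left 63°, forward 15.2 m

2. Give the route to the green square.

turn left 48°, forward 9.8 m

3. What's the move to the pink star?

turn left 59°, forward 7.8 m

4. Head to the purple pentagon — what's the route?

turn left 73°, forward 9.4 m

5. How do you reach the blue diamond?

turn left 16°, forward 1.7 m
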